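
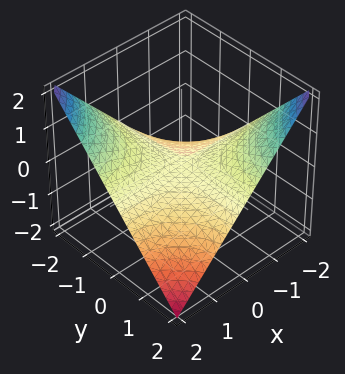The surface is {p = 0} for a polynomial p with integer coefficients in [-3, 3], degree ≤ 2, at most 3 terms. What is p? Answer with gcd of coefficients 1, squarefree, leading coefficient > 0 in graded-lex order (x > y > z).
x*y + 2*z

1. The degree is 2 — a hyperbolic paraboloid; a quadric.
2. Checking where it meets the axes: it crosses the z-axis at the gridline z = 0; the visible x-axis segment lies entirely on the surface.
3. Solving for integer coefficients yields p as stated. Check: (0, -1, 0) on the y-axis lies on the surface, and p(0, -1, 0) = 0. ✓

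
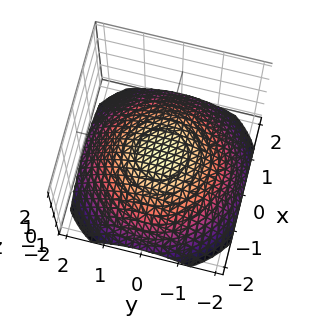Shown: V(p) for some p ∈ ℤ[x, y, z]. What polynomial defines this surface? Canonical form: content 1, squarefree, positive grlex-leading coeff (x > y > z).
x^2 + y^2 + 3*z

(a) The degree is 2 — a single bowl opening along one axis; a quadric.
(b) Symmetries: rotational symmetry about the z-axis ⇒ p depends on x, y only through x² + y².
(c) Reading off the gridlines: it crosses the y-axis at the gridline y = 0; one x-axis crossing is at x = 0.
(d) These observations pin down the coefficients.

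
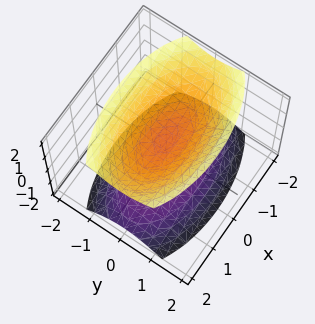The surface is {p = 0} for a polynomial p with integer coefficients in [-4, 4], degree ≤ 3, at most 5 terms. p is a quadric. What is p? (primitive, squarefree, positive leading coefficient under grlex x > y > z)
(a) The picture has 2 separate pieces.
(b) deg p = 2.
(c) Symmetries: the z ↦ −z reflection is a symmetry, so z appears only in even powers; mirror symmetry y ↦ −y ⇒ only even powers of y; it's symmetric under x → −x, forcing even powers of x.
(d) From the axis intercepts and sections: no x-intercept at any integer in the box; the surface avoids every integer y-axis point in the box.
(e) Together with the visible shape, these determine p as stated.

x^2 + 3*y^2 - 2*z^2 + 1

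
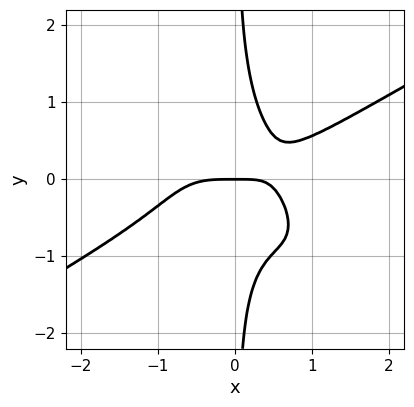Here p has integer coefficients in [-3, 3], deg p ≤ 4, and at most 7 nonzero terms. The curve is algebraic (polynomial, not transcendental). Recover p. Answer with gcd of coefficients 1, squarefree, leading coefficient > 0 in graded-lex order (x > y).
x^4 - 2*x^2*y^2 - 2*x*y^3 - x*y + y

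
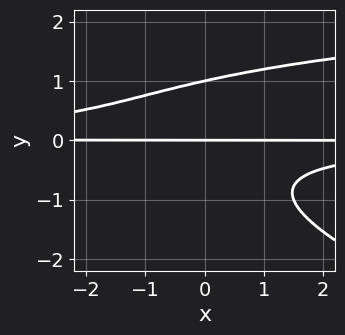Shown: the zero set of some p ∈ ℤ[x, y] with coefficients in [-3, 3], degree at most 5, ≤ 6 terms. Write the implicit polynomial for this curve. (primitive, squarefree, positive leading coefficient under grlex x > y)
x*y^3 + 3*y^4 - 3*x*y^2 - 3*y

(a) The degree is 4 — the shape is more complex than any degree-3 curve.
(b) Reading off the gridlines: the y-axis gridline crossings are at y ∈ {0, 1}; every point of the x-axis in the box is on the curve.
(c) Together with the visible shape, these determine p as stated.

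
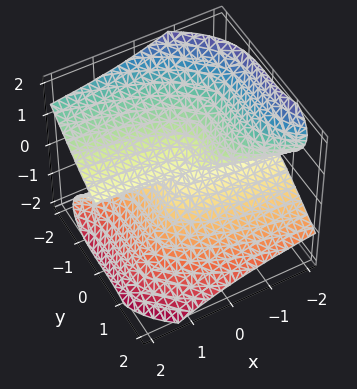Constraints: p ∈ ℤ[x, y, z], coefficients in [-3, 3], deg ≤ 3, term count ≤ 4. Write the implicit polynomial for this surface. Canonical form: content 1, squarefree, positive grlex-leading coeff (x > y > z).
First, deg p = 3. The shape is more complex than any degree-2 surface.
Next, against the integer gridlines: it crosses the z-axis at the gridline z = 0; the visible x-axis segment lies entirely on the surface; it meets the y-axis at y = 0 (among the integer gridlines).
Finally, matching integer coefficients to the picture gives p.

2*x*z^2 + y^3 + 2*z^3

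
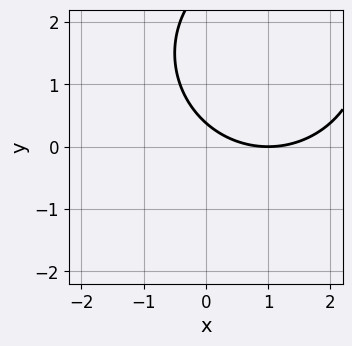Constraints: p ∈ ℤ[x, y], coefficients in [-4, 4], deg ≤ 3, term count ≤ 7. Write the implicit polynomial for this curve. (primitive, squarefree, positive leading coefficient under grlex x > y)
x^2 + y^2 - 2*x - 3*y + 1

1. Degree: the shape is more complex than any degree-1 curve, so deg p = 2.
2. Observable constraints: one x-axis crossing is at x = 1.
3. Fitting integer coefficients to these (and the overall shape) gives p.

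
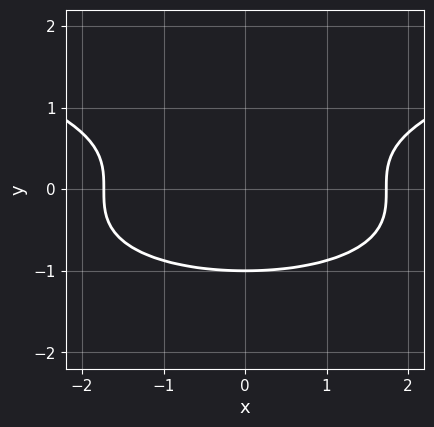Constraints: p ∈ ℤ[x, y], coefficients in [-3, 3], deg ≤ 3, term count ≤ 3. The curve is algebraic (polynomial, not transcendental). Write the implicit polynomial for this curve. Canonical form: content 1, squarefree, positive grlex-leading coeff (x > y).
3*y^3 - x^2 + 3

1. Degree: the shape is more complex than any degree-2 curve, so deg p = 3.
2. Symmetries: it's symmetric under x → −x, forcing even powers of x.
3. From the axis intercepts and sections: it crosses the y-axis at the gridline y = -1.
4. Putting this together gives p.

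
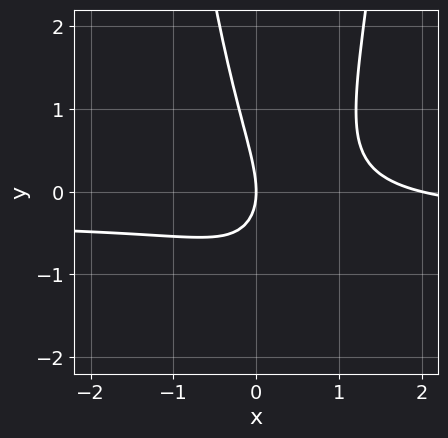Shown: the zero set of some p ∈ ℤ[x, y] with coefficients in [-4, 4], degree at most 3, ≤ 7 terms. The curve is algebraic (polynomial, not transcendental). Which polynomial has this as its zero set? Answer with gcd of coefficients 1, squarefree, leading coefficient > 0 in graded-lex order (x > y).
First, the degree is 3 — a generic line meets the curve in up to 3 points.
Then, checking where it meets the axes: it meets the y-axis at y = 0 (among the integer gridlines); the x-axis gridline crossings are at x ∈ {0, 2}.
Finally, matching integer coefficients to the picture gives p.

3*x^2*y + x^2 - 2*x*y - y^2 - 2*x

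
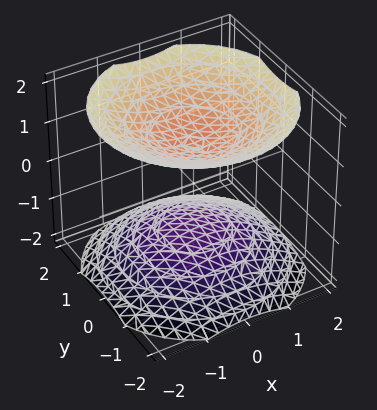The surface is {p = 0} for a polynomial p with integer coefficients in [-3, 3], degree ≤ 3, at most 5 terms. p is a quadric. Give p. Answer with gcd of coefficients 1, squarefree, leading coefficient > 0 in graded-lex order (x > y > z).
1. I count 2 distinct pieces. They look like related sheets of one shape, so recover p as a whole.
2. The degree is 2 — two sheets facing apart; a quadric.
3. By symmetry, the surface is invariant under rotation about z: p = q(x² + y², z); the z ↦ −z reflection is a symmetry, so z appears only in even powers.
4. From the axis intercepts and sections: the z-axis gridline crossings are at z ∈ {-1, 1}; the surface avoids every integer y-axis point in the box.
5. These observations pin down the coefficients.

2*x^2 + 2*y^2 - 3*z^2 + 3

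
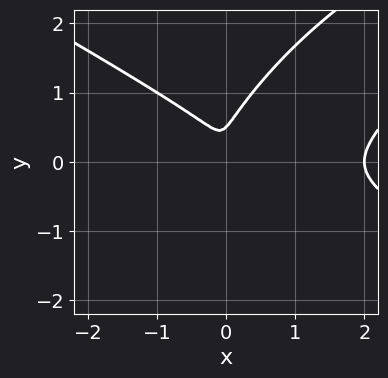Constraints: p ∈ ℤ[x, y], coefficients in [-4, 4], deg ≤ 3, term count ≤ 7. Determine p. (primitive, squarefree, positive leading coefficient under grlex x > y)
x^3 - 2*x*y^2 + 2*y^3 - 2*x^2 - y^2

1. deg p = 3. The shape is more complex than any degree-2 curve.
2. From the visible intercepts: it meets the x-axis at x = 2 (among the integer gridlines).
3. The integer polynomial consistent with all of this is the stated p.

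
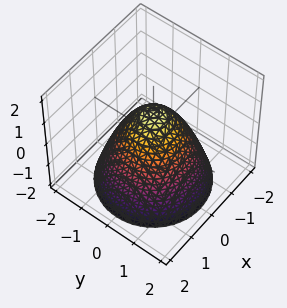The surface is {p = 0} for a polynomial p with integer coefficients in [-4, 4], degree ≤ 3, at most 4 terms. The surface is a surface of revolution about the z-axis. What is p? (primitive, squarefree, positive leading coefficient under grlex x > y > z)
x^2 + y^2 + z - 1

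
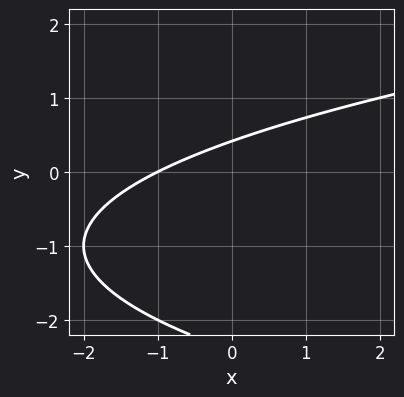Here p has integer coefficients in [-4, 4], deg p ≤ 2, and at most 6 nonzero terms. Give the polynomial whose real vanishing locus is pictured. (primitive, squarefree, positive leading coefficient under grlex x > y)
y^2 - x + 2*y - 1

First, the degree is 2 — a generic line meets the curve in up to 2 points.
Next, against the integer gridlines: one x-axis crossing is at x = -1.
Finally, fitting integer coefficients to these (and the overall shape) gives p.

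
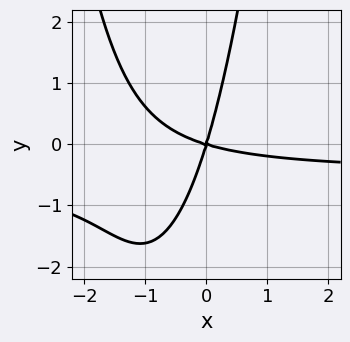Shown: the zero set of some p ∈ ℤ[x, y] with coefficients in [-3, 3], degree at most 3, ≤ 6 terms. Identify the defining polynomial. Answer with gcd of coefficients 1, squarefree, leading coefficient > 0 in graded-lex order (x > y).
2*x^2*y + x^2 + 3*x*y - y^2

1. deg p = 3. No degree-2 curve has this shape.
2. Against the integer gridlines: it crosses the x-axis at the gridline x = 0; one y-axis crossing is at y = 0.
3. Matching integer coefficients to the picture gives p.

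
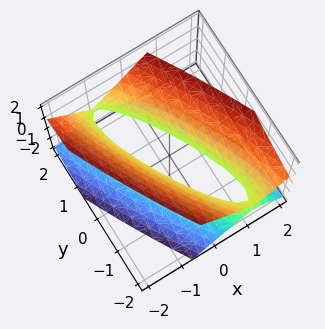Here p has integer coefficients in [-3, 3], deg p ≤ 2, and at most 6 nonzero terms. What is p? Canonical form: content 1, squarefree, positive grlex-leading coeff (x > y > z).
3*x^2 + 3*x*y + y^2 - 2*z^2 - 1

First, deg p = 2. No degree-1 surface has this shape.
Then, from the axis intercepts and sections: among the integer gridlines, it crosses the y-axis at y ∈ {-1, 1}; it misses every integer gridline on the z-axis.
Finally, the integer polynomial consistent with all of this is the stated p.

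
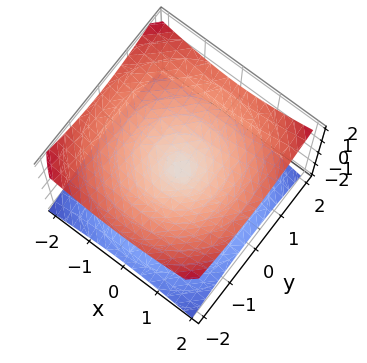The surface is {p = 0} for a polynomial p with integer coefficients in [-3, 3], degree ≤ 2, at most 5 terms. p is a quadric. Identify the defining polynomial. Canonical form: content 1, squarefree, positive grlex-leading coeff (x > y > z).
First, the degree is 2 — a double cone through the origin; a quadric.
Then, symmetries: rotational symmetry about the z-axis ⇒ p depends on x, y only through x² + y²; it's symmetric under z → −z, forcing even powers of z.
Then, reading off the gridlines: it crosses the y-axis at the gridline y = 0; one z-axis crossing is at z = 0.
Finally, solving for integer coefficients yields p as stated.

x^2 + y^2 - 2*z^2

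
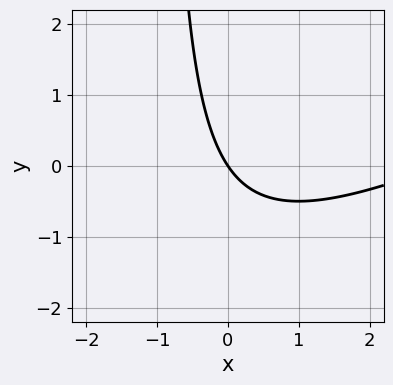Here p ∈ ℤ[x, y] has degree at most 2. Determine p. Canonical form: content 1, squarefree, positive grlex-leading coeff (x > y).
(a) The degree is 2 — the shape is more complex than any degree-1 curve.
(b) Observable constraints: it crosses the y-axis at the gridline y = 0; it crosses the x-axis at the gridline x = 0.
(c) Matching integer coefficients to the picture gives p.

x^2 - 2*x*y - 3*x - 2*y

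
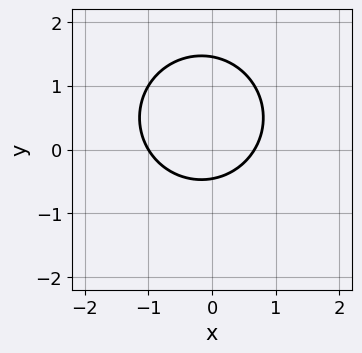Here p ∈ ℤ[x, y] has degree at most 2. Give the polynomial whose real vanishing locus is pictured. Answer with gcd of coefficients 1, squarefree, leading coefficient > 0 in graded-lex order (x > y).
(a) deg p = 2. A generic line meets the curve in up to 2 points.
(b) Checking where it meets the axes: one x-axis crossing is at x = -1.
(c) Assembling these constraints gives the stated polynomial.

3*x^2 + 3*y^2 + x - 3*y - 2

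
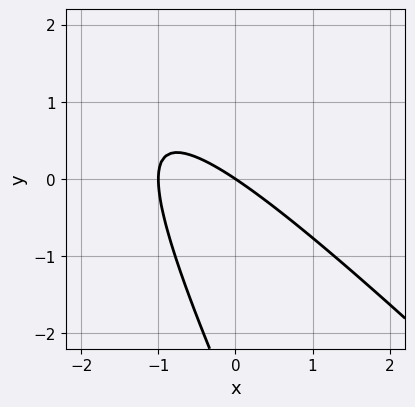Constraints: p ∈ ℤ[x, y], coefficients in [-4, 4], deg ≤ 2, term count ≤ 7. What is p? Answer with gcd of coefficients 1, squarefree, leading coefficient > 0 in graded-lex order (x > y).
2*x^2 + 3*x*y + y^2 + 2*x + 3*y

(a) deg p = 2.
(b) Reading off the gridlines: one y-axis crossing is at y = 0; the x-axis gridline crossings are at x ∈ {-1, 0}.
(c) Together with the visible shape, these determine p as stated.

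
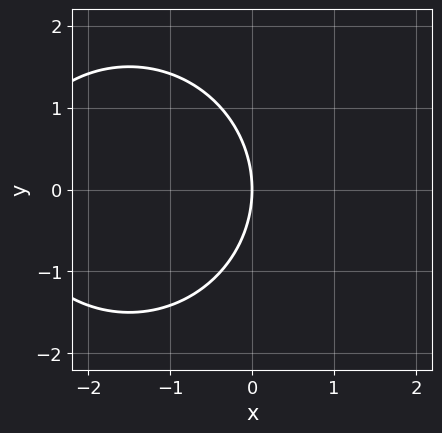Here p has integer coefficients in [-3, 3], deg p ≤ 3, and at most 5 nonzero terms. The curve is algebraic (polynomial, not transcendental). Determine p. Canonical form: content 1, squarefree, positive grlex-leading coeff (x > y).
x^2 + y^2 + 3*x

1. Degree: a generic line meets the curve in up to 2 points, so deg p = 2.
2. Symmetries: mirror symmetry y ↦ −y ⇒ only even powers of y.
3. From the axis intercepts and sections: it meets the x-axis at x = 0 (among the integer gridlines); it crosses the y-axis at the gridline y = 0.
4. Fitting integer coefficients to these (and the overall shape) gives p.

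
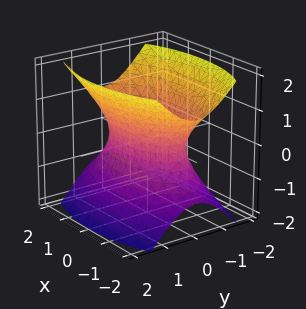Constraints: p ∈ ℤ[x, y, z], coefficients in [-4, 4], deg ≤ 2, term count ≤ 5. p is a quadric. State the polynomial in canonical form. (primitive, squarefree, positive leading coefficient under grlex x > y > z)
x^2 + 3*y^2 - 2*z^2 - 2

deg p = 2. An hourglass — one-sheet hyperboloid; a quadric.
Symmetries: it's symmetric under z → −z, forcing even powers of z; the x ↦ −x reflection is a symmetry, so x appears only in even powers; mirror symmetry y ↦ −y ⇒ only even powers of y.
From the visible intercepts: no z-intercept at any integer in the box.
Putting this together gives p.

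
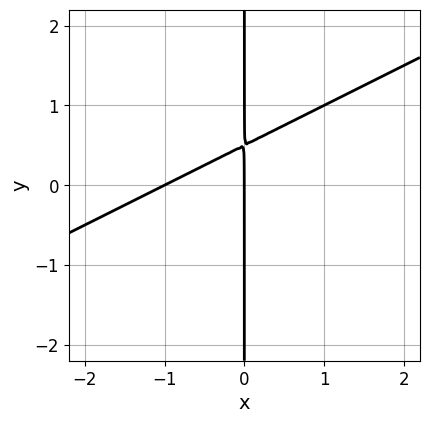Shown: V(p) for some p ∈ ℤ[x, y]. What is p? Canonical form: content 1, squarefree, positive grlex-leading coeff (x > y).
x^2 - 2*x*y + x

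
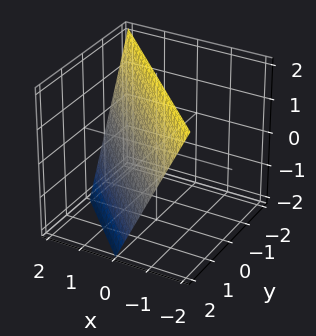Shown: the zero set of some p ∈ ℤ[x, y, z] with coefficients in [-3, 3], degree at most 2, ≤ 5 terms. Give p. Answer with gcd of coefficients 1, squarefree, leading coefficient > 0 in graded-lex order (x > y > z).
2*x + 2*y + z - 2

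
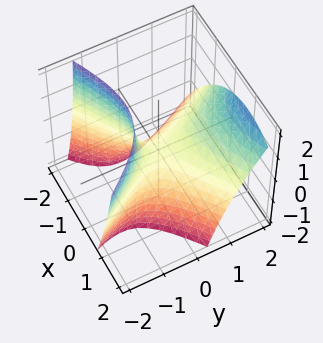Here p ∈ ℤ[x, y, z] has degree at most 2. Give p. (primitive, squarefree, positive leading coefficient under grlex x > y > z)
x^2 - x*y - y^2 + y*z + z

1. deg p = 2. The shape is more complex than any degree-1 surface.
2. Against the integer gridlines: it meets the y-axis at y = 0 (among the integer gridlines); one z-axis crossing is at z = 0; it crosses the x-axis at the gridline x = 0.
3. Matching integer coefficients to the picture gives p.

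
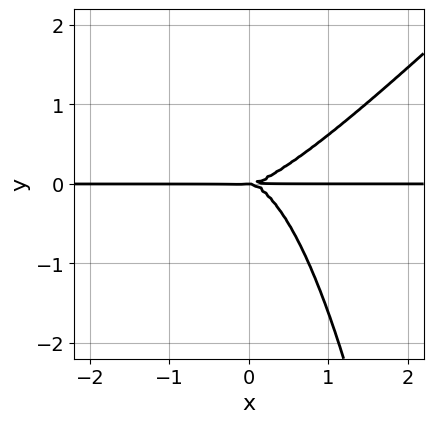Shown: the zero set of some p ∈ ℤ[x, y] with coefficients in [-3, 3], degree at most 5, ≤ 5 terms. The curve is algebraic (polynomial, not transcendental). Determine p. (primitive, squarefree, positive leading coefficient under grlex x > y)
x^3*y - x^2*y^2 - y^3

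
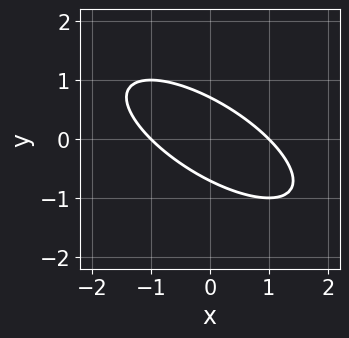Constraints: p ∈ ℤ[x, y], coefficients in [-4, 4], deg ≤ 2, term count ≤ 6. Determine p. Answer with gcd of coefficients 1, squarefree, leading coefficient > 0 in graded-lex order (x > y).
x^2 + 2*x*y + 2*y^2 - 1

(a) The degree is 2 — the shape is more complex than any degree-1 curve.
(b) Checking where it meets the axes: among the integer gridlines, it crosses the x-axis at x ∈ {-1, 1}.
(c) These observations pin down the coefficients.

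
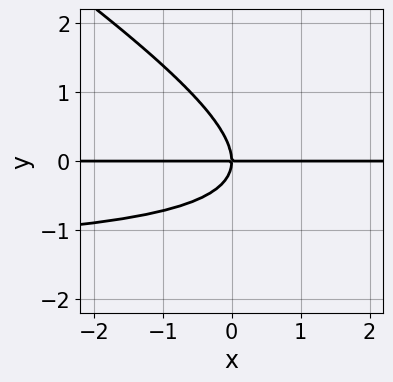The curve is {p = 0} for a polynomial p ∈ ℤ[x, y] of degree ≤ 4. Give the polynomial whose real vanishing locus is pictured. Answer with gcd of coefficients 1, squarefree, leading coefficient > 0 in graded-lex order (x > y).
1. The degree is 3 — no degree-2 curve has this shape.
2. From the axis intercepts and sections: every point of the x-axis in the box is on the curve; one y-axis crossing is at y = 0.
3. Together with the visible shape, these determine p as stated.

2*x*y^2 + 3*y^3 + 3*x*y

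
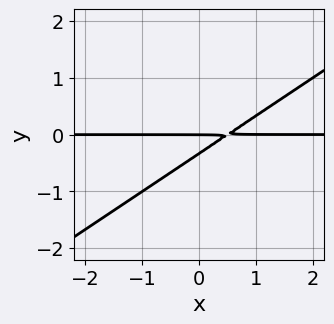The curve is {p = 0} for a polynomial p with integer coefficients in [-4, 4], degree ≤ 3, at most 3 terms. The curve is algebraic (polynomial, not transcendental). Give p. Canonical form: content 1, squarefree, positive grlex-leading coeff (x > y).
First, degree: a generic line meets the curve in up to 2 points, so deg p = 2.
Then, from the axis intercepts and sections: the visible x-axis segment lies entirely on the curve; one y-axis crossing is at y = 0.
Finally, fitting integer coefficients to these (and the overall shape) gives p.

2*x*y - 3*y^2 - y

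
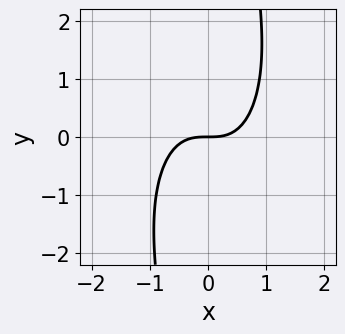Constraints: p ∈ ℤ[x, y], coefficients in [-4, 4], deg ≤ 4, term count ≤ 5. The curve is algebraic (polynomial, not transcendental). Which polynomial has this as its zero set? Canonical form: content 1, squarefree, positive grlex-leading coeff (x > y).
1. deg p = 3. A generic line meets the curve in up to 3 points.
2. From the axis intercepts and sections: one y-axis crossing is at y = 0; one x-axis crossing is at x = 0.
3. Matching integer coefficients to the picture gives p.

3*x^3 + x*y^2 - 3*y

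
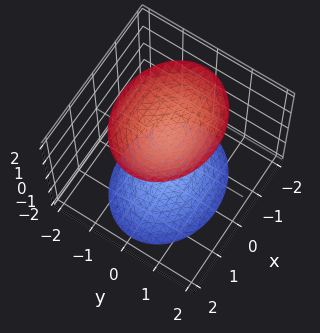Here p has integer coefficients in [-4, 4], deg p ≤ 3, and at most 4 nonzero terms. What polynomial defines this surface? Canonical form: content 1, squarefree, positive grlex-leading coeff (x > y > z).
First, there are 2 components. They look like related sheets of one shape, so recover p as a whole.
Then, the degree is 2 — two sheets facing apart; a quadric.
Next, symmetries: it's symmetric under z → −z, forcing even powers of z; it's symmetric under y → −y, forcing even powers of y; the x ↦ −x reflection is a symmetry, so x appears only in even powers.
Next, against the integer gridlines: no x-intercept at any integer in the box; the surface avoids every integer y-axis point in the box.
Finally, matching integer coefficients to the picture gives p.

2*x^2 + 3*y^2 - 2*z^2 + 3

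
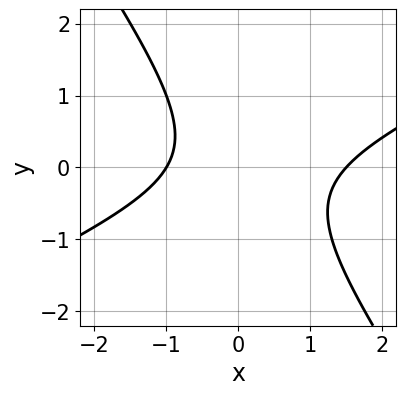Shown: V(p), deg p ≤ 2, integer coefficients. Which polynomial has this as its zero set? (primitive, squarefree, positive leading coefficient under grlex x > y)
1. The degree is 2 — no degree-1 curve has this shape.
2. Checking where it meets the axes: no y-intercept at any integer in the box; one x-axis crossing is at x = -1.
3. Fitting integer coefficients to these (and the overall shape) gives p.

2*x^2 - 3*x*y - 3*y^2 - x - 3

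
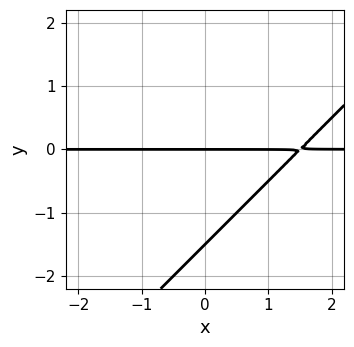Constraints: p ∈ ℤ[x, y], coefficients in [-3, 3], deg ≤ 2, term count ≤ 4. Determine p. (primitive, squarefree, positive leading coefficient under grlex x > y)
2*x*y - 2*y^2 - 3*y

First, the degree is 2 — the shape is more complex than any degree-1 curve.
Then, observable constraints: it meets the y-axis at y = 0 (among the integer gridlines); the visible x-axis segment lies entirely on the curve.
Finally, assembling these constraints gives the stated polynomial.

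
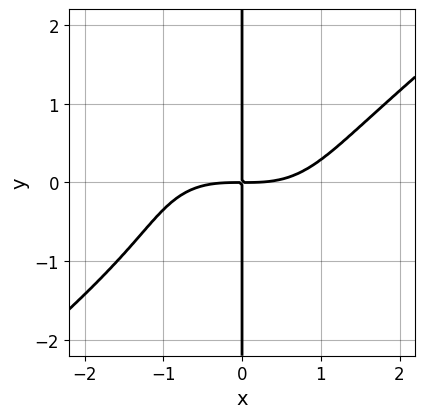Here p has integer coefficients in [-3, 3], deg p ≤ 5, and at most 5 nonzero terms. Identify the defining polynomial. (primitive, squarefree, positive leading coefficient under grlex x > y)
First, the degree is 4 — no degree-3 curve has this shape.
Then, from the visible intercepts: the visible y-axis segment lies entirely on the curve.
Finally, together with the visible shape, these determine p as stated.

x^4 - 2*x*y^3 - x*y^2 - 3*x*y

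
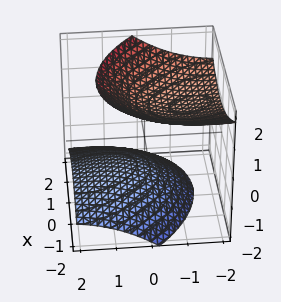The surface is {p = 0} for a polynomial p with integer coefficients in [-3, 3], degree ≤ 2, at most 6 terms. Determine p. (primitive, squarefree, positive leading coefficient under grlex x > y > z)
First, I count 2 distinct pieces.
Next, degree: the shape is more complex than any degree-1 surface, so deg p = 2.
Next, observable constraints: it misses every integer gridline on the x-axis; the z-axis gridline crossings are at z ∈ {-1, 1}; it misses every integer gridline on the y-axis.
Finally, fitting integer coefficients to these (and the overall shape) gives p.

2*x^2 + x*y + y^2 + 3*y*z - 3*z^2 + 3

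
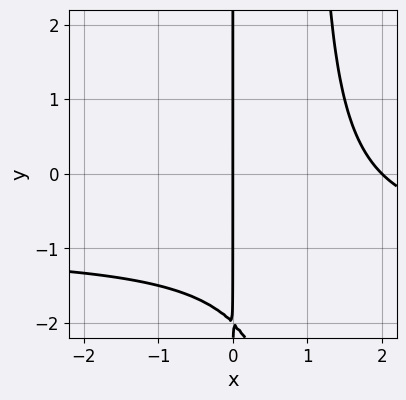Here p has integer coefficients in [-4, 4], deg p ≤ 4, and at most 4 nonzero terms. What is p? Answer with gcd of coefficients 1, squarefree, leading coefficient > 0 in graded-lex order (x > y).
x^2*y + x^2 - x*y - 2*x

The degree is 3 — no degree-2 curve has this shape.
Against the integer gridlines: the visible y-axis segment lies entirely on the curve; among the integer gridlines, it crosses the x-axis at x ∈ {0, 2}.
Assembling these constraints gives the stated polynomial.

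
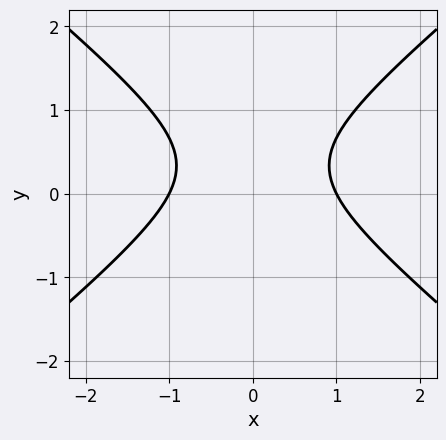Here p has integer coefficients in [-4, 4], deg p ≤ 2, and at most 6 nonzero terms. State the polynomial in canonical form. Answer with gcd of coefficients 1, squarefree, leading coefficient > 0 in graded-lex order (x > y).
The degree is 2 — the shape is more complex than any degree-1 curve.
Symmetries: it's symmetric under x → −x, forcing even powers of x.
Reading off the gridlines: among the integer gridlines, it crosses the x-axis at x ∈ {-1, 1}; the curve avoids every integer y-axis point in the box.
The integer polynomial consistent with all of this is the stated p.

2*x^2 - 3*y^2 + 2*y - 2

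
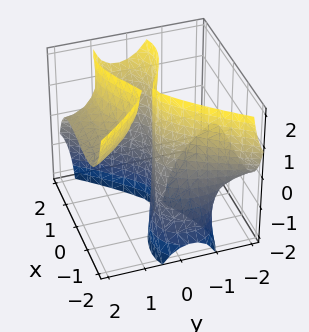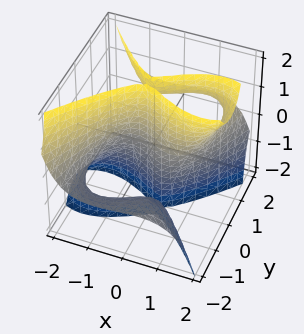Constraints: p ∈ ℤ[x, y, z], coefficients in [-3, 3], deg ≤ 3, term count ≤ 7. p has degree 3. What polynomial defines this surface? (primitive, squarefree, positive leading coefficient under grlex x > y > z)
x^3 - x^2*z + 2*y^2*z - x - 2*y

Degree: a generic line meets the surface in up to 3 points, so deg p = 3.
Reading off the gridlines: it crosses the y-axis at the gridline y = 0; the x-axis gridline crossings are at x ∈ {-1, 0, 1}; every point of the z-axis in the box is on the surface.
Solving for integer coefficients yields p as stated.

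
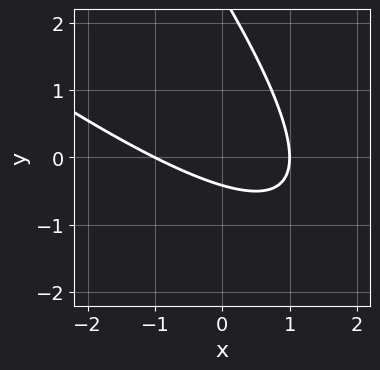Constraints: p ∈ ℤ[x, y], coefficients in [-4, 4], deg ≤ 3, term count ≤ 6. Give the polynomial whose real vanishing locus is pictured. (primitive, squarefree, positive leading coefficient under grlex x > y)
(a) deg p = 2.
(b) Checking where it meets the axes: the x-axis gridline crossings are at x ∈ {-1, 1}.
(c) Fitting integer coefficients to these (and the overall shape) gives p.

x^2 + 2*x*y + y^2 - 2*y - 1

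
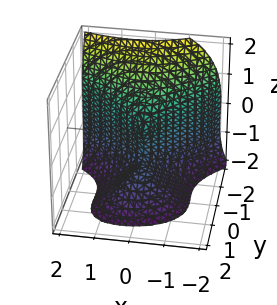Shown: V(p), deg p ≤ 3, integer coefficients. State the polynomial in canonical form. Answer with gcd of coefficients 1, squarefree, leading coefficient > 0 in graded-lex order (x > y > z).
(a) The degree is 3 — a generic line meets the surface in up to 3 points.
(b) From the axis intercepts and sections: one x-axis crossing is at x = 0; the z-axis gridline crossings are at z ∈ {-1, 0}; it meets the y-axis at y = 0 (among the integer gridlines).
(c) Fitting integer coefficients to these (and the overall shape) gives p.

x*y^2 - 2*y^3 - z^3 - 3*x^2 - z^2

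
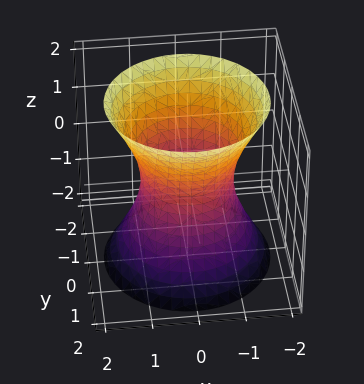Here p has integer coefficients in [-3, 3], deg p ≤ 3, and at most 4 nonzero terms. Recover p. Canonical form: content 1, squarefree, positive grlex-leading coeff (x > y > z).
2*x^2 + 2*y^2 - z^2 - 2

First, deg p = 2. A generic line meets the surface in up to 2 points.
Then, by symmetry, the z-axis is an axis of rotation, so x and y enter only as x² + y².
Next, from the axis intercepts and sections: it misses every integer gridline on the z-axis; the x-axis gridline crossings are at x ∈ {-1, 1}.
Finally, the integer polynomial consistent with all of this is the stated p. Check: (0, 1, 0) on the y-axis lies on the surface, and p(0, 1, 0) = 0. ✓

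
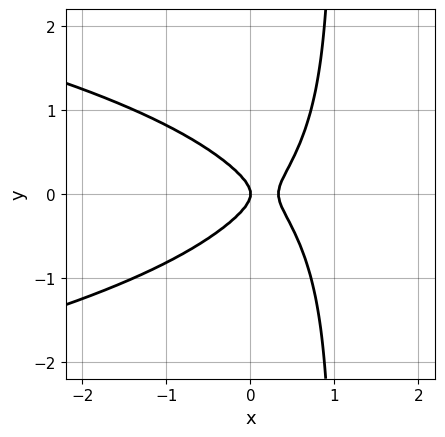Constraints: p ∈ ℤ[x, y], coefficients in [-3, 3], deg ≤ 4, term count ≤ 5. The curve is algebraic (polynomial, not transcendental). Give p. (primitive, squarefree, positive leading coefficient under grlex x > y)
3*x*y^2 + 3*x^2 - 3*y^2 - x

The degree is 3 — no degree-2 curve has this shape.
Symmetries: mirror symmetry y ↦ −y ⇒ only even powers of y.
Reading off the gridlines: one y-axis crossing is at y = 0; it crosses the x-axis at the gridline x = 0.
Solving for integer coefficients yields p as stated.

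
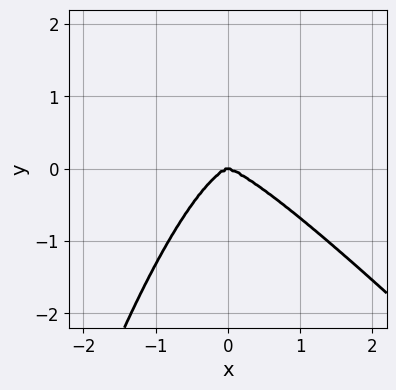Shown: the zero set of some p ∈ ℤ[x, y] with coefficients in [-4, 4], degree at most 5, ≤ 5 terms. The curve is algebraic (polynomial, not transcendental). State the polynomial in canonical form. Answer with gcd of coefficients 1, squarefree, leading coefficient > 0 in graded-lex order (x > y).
1. The degree is 4 — a generic line meets the curve in up to 4 points.
2. From the visible intercepts: one x-axis crossing is at x = 0; it meets the y-axis at y = 0 (among the integer gridlines).
3. Together with the visible shape, these determine p as stated.

x^4 + x^3*y + y^3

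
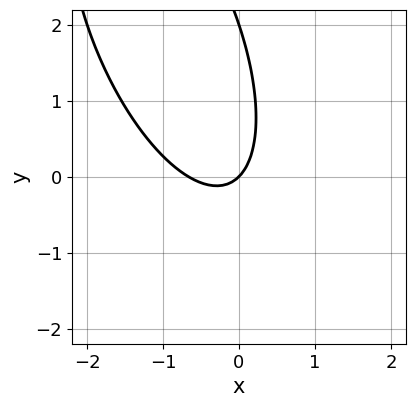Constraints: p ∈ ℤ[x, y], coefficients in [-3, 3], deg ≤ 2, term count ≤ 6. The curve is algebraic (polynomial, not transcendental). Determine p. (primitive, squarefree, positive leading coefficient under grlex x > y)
(a) The degree is 2 — a generic line meets the curve in up to 2 points.
(b) Checking where it meets the axes: among the integer gridlines, it crosses the y-axis at y ∈ {0, 2}; it crosses the x-axis at the gridline x = 0.
(c) Fitting integer coefficients to these (and the overall shape) gives p.

3*x^2 + 2*x*y + y^2 + 2*x - 2*y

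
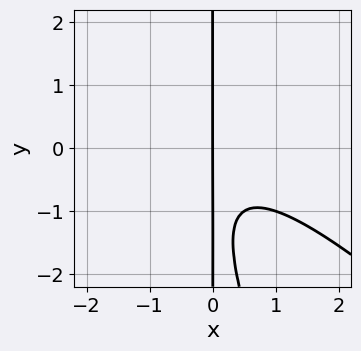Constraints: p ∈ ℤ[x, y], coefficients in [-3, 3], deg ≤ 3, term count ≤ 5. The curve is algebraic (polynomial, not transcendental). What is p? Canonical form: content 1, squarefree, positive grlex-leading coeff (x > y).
2*x^3 + 3*x^2*y + x*y^2 + 2*x*y + 2*x

(a) The degree is 3 — no degree-2 curve has this shape.
(b) Reading off the gridlines: every point of the y-axis in the box is on the curve; it meets the x-axis at x = 0 (among the integer gridlines).
(c) Solving for integer coefficients yields p as stated.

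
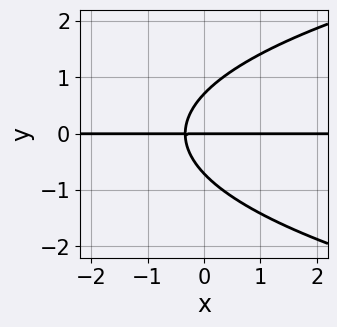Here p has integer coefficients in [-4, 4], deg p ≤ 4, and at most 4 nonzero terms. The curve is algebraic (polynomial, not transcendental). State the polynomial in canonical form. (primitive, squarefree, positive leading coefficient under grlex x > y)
2*y^3 - 3*x*y - y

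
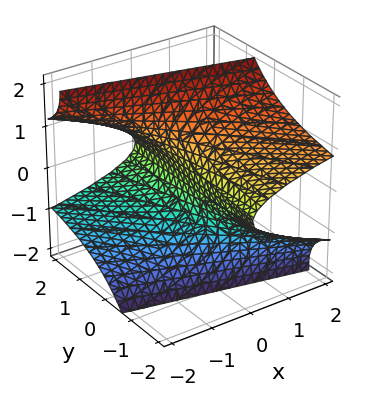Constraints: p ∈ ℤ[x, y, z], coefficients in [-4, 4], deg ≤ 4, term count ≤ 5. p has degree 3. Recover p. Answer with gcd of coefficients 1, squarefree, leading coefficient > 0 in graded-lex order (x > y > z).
2*y*z^2 - z^3 + 2*x

The degree is 3 — no degree-2 surface has this shape.
Checking where it meets the axes: one x-axis crossing is at x = 0; every point of the y-axis in the box is on the surface; one z-axis crossing is at z = 0.
Together with the visible shape, these determine p as stated.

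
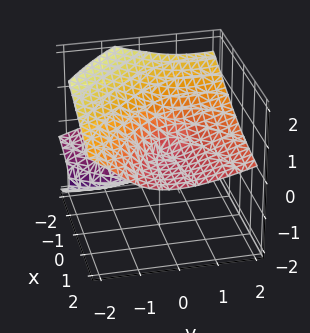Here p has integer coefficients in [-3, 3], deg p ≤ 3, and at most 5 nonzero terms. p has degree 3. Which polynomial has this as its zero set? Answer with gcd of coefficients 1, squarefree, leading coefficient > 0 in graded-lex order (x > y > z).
2*z^3 + 3*x*z - y^2 + 2*y*z

1. I count 2 distinct pieces. Treating them together as one polynomial.
2. Degree: no degree-2 surface has this shape, so deg p = 3.
3. Reading off the gridlines: one y-axis crossing is at y = 0; it crosses the z-axis at the gridline z = 0; the visible x-axis segment lies entirely on the surface.
4. Matching integer coefficients to the picture gives p.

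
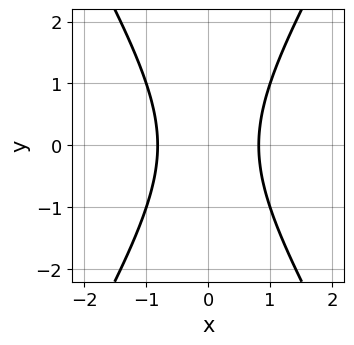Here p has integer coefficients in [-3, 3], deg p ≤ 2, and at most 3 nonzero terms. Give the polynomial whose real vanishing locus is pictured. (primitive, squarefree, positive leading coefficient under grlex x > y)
(a) The degree is 2 — no degree-1 curve has this shape.
(b) Symmetries: the y ↦ −y reflection is a symmetry, so y appears only in even powers; mirror symmetry x ↦ −x ⇒ only even powers of x.
(c) Against the integer gridlines: it misses every integer gridline on the y-axis.
(d) Fitting integer coefficients to these (and the overall shape) gives p.

3*x^2 - y^2 - 2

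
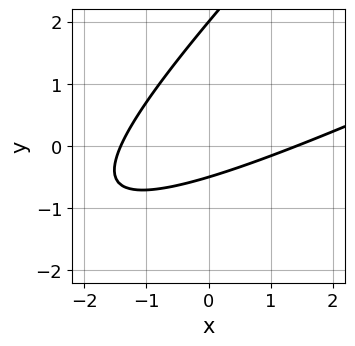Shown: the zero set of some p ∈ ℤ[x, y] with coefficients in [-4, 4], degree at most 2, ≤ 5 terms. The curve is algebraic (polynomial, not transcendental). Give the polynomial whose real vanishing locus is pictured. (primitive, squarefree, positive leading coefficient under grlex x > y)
x^2 - 3*x*y + 2*y^2 - 3*y - 2

First, the degree is 2 — the shape is more complex than any degree-1 curve.
Next, checking where it meets the axes: it meets the y-axis at y = 2 (among the integer gridlines).
Finally, fitting integer coefficients to these (and the overall shape) gives p.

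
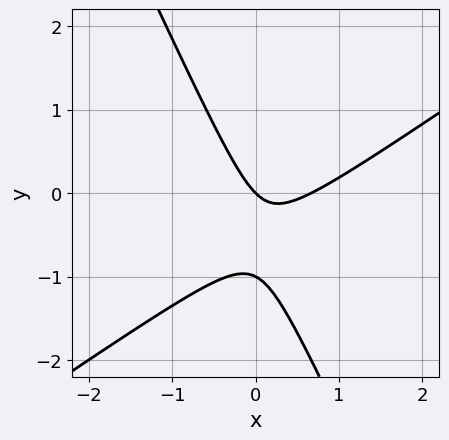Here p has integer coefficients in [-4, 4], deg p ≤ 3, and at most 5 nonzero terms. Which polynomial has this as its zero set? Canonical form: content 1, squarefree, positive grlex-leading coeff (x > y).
(a) Degree: no degree-1 curve has this shape, so deg p = 2.
(b) Reading off the gridlines: the y-axis gridline crossings are at y ∈ {-1, 0}; one x-axis crossing is at x = 0.
(c) Matching integer coefficients to the picture gives p.

3*x^2 - 3*x*y - 2*y^2 - 2*x - 2*y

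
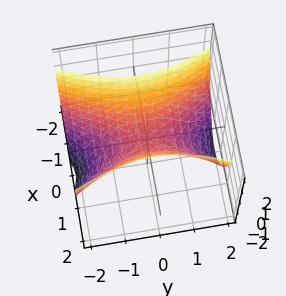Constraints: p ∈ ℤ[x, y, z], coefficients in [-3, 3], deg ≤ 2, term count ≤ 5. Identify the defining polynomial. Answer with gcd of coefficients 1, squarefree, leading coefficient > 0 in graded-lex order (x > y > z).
3*x^2 - y^2 - 2*z

deg p = 2.
Symmetries: it's symmetric under x → −x, forcing even powers of x; it's symmetric under y → −y, forcing even powers of y.
From the axis intercepts and sections: one y-axis crossing is at y = 0; it meets the x-axis at x = 0 (among the integer gridlines); it crosses the z-axis at the gridline z = 0.
Matching integer coefficients to the picture gives p.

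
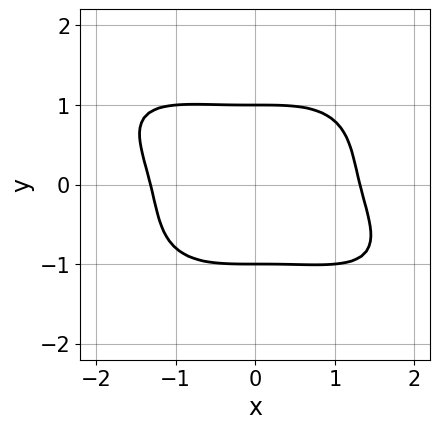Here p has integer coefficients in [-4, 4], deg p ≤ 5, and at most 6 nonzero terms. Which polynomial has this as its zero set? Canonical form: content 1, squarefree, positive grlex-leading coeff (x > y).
x^4 + x^3*y + 3*y^4 - 3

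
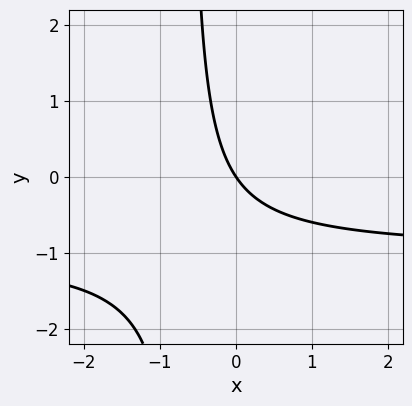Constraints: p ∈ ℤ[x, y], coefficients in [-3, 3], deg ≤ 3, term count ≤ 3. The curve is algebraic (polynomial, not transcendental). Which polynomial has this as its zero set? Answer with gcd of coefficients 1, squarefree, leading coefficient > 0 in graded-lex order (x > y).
First, the degree is 2 — a generic line meets the curve in up to 2 points.
Next, from the axis intercepts and sections: it crosses the y-axis at the gridline y = 0; one x-axis crossing is at x = 0.
Finally, together with the visible shape, these determine p as stated.

3*x*y + 3*x + 2*y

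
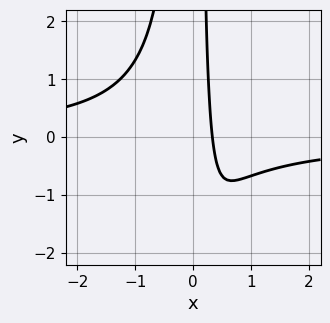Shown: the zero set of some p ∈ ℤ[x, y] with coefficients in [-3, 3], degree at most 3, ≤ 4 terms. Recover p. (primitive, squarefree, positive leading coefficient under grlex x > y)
(a) Degree: no degree-2 curve has this shape, so deg p = 3.
(b) From the visible intercepts: the curve avoids every integer y-axis point in the box.
(c) Fitting integer coefficients to these (and the overall shape) gives p.

3*x^2*y + 3*x - 1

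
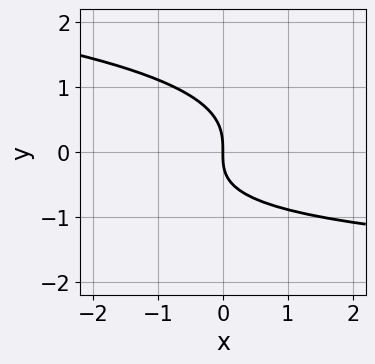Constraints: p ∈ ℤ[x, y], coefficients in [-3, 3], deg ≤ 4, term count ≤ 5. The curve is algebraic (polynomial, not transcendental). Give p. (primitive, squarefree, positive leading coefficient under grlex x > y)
First, degree: no degree-2 curve has this shape, so deg p = 3.
Next, reading off the gridlines: it meets the y-axis at y = 0 (among the integer gridlines); it crosses the x-axis at the gridline x = 0.
Finally, these observations pin down the coefficients.

3*y^3 + x*y + 3*x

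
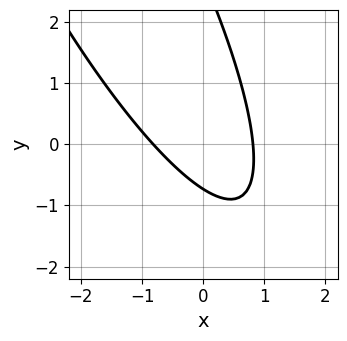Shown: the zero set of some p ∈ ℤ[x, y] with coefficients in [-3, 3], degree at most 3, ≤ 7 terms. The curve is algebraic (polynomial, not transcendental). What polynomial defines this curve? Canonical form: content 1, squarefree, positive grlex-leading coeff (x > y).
deg p = 2.
Matching integer coefficients to the picture gives p.

3*x^2 + 3*x*y + y^2 - 2*y - 2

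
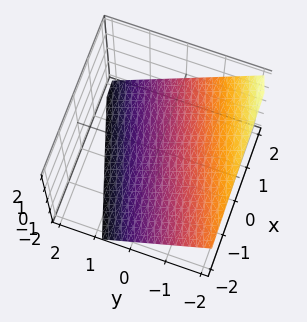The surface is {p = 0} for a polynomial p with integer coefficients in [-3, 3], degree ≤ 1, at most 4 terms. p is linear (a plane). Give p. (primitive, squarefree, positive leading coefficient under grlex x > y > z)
(a) The degree is 1 — the surface is flat (a plane).
(b) From the visible intercepts: one x-axis crossing is at x = 2.
(c) Together with the visible shape, these determine p as stated.

x - 3*y - 3*z - 2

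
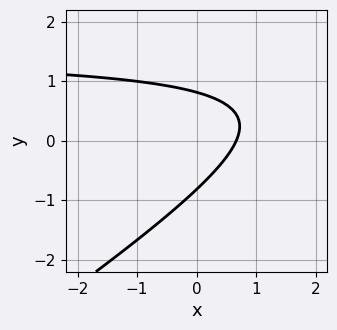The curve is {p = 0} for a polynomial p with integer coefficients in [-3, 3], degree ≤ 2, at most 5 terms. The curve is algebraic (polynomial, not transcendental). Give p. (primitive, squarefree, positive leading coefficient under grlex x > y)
2*x*y - 3*y^2 - 3*x + 2

1. The degree is 2 — no degree-1 curve has this shape.
2. Putting this together gives p.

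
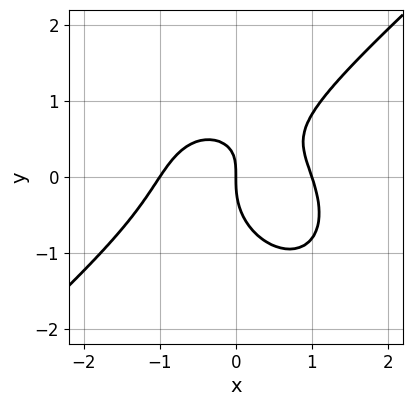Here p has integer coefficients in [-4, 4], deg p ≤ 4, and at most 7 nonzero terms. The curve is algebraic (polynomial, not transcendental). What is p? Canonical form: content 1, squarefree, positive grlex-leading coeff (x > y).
3*x^3 - x^2*y - 3*y^3 + 3*x*y - 3*x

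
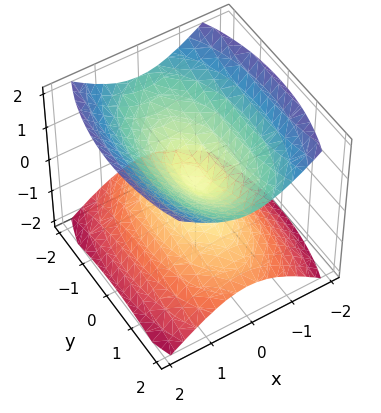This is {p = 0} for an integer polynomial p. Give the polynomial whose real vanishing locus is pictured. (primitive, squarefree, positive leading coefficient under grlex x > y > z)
3*x^2 + y^2 - 3*z^2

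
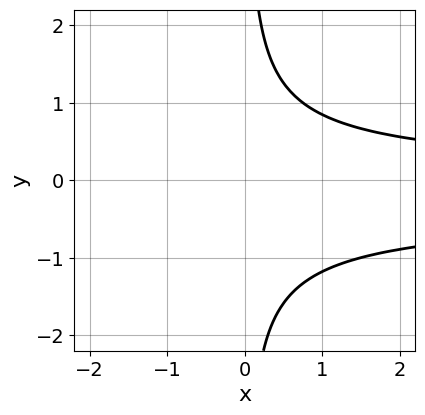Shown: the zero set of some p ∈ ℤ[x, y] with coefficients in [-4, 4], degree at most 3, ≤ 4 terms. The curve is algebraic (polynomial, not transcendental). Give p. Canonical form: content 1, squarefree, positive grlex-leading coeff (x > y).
3*x*y^2 + x*y - 3

1. Degree: no degree-2 curve has this shape, so deg p = 3.
2. Observable constraints: it misses every integer gridline on the y-axis; no x-intercept at any integer in the box.
3. Fitting integer coefficients to these (and the overall shape) gives p.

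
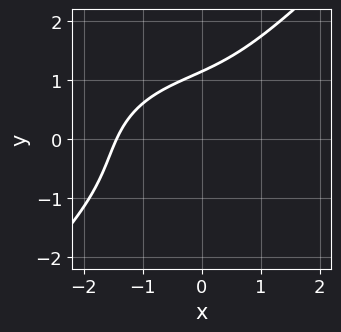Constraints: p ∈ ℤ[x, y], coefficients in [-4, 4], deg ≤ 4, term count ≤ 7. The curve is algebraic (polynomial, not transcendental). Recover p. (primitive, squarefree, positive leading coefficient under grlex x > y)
(a) deg p = 3.
(b) Putting this together gives p.

x^3 + x*y^2 - 2*y^3 + 2*x*y + 3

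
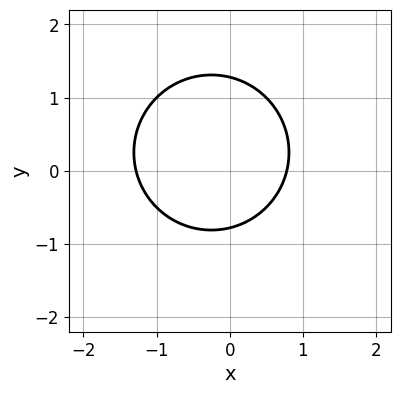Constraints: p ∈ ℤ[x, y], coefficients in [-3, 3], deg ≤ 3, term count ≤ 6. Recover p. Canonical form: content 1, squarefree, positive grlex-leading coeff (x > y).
2*x^2 + 2*y^2 + x - y - 2

The degree is 2 — no degree-1 curve has this shape.
Solving for integer coefficients yields p as stated.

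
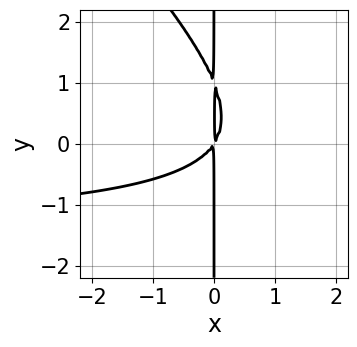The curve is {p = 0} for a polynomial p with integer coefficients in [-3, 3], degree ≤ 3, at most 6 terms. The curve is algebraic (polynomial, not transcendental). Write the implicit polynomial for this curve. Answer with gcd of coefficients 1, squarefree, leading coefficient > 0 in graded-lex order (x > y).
2*x^2*y + 2*x*y^2 + 3*x^2 - 2*x*y

1. deg p = 3.
2. From the axis intercepts and sections: every point of the y-axis in the box is on the curve.
3. The integer polynomial consistent with all of this is the stated p.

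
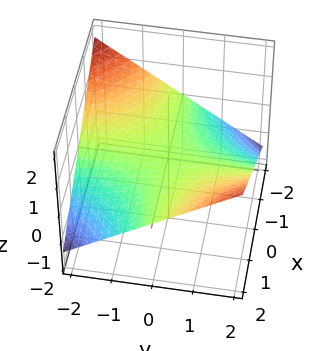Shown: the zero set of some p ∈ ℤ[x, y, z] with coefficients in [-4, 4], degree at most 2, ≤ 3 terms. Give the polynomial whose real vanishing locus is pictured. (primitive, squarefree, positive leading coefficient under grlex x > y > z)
(a) deg p = 2. A saddle surface; a quadric.
(b) Observable constraints: every point of the y-axis in the box is on the surface; it meets the z-axis at z = 0 (among the integer gridlines).
(c) Putting this together gives p. Check: (1, 0, 0) on the x-axis lies on the surface, and p(1, 0, 0) = 0. ✓

x*y - 3*z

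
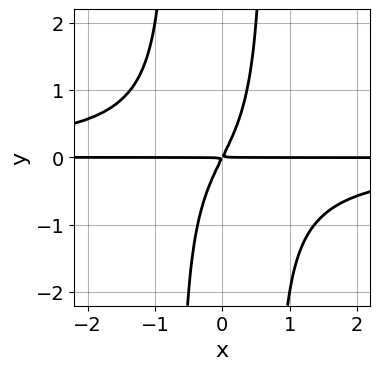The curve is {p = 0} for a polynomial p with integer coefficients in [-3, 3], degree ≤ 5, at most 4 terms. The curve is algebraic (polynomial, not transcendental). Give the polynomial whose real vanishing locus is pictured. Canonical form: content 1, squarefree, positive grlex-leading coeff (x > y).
(a) Degree: no degree-3 curve has this shape, so deg p = 4.
(b) Observable constraints: every point of the x-axis in the box is on the curve.
(c) Fitting integer coefficients to these (and the overall shape) gives p.

2*x^2*y^2 + 2*x*y - y^2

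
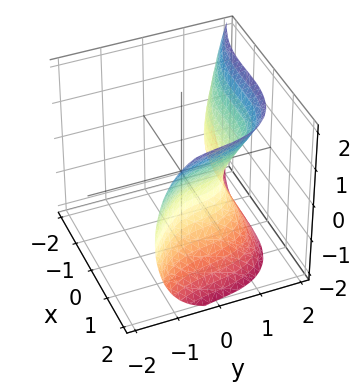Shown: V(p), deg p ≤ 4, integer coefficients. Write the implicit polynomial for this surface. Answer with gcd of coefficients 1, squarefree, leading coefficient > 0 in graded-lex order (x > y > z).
2*x^3 + x^2*y + 3*y^3 - 3*z^2 - 2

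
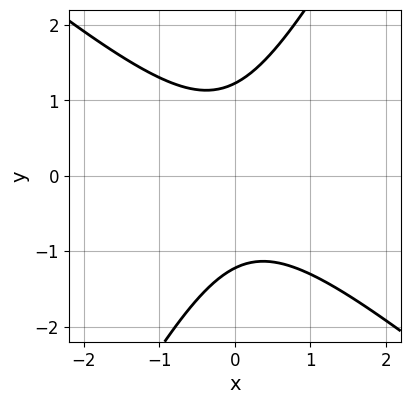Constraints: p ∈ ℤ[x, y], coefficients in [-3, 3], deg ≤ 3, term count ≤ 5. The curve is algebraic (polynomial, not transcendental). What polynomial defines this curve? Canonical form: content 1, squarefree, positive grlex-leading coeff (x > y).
3*x^2 + 2*x*y - 2*y^2 + 3

deg p = 2. No degree-1 curve has this shape.
Checking where it meets the axes: the curve avoids every integer x-axis point in the box.
The integer polynomial consistent with all of this is the stated p.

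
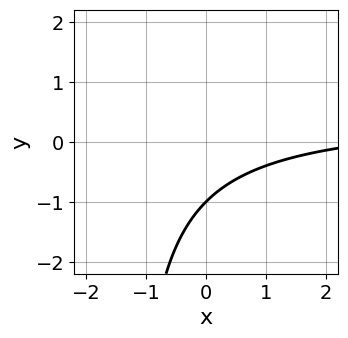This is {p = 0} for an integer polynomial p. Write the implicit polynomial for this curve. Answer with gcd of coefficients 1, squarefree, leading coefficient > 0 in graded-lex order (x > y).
2*x*y - x + 3*y + 3

1. deg p = 2.
2. Observable constraints: no x-intercept at any integer in the box; one y-axis crossing is at y = -1.
3. Assembling these constraints gives the stated polynomial.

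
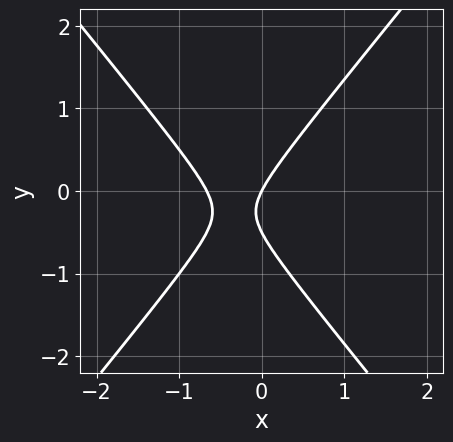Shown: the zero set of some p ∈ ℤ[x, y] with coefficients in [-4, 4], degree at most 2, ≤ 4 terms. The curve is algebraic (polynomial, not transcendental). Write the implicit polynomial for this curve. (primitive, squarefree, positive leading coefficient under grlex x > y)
1. Degree: the shape is more complex than any degree-1 curve, so deg p = 2.
2. Reading off the gridlines: one y-axis crossing is at y = 0; it meets the x-axis at x = 0 (among the integer gridlines).
3. Together with the visible shape, these determine p as stated.

3*x^2 - 2*y^2 + 2*x - y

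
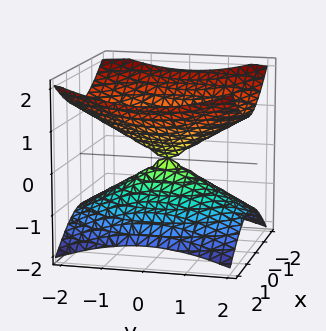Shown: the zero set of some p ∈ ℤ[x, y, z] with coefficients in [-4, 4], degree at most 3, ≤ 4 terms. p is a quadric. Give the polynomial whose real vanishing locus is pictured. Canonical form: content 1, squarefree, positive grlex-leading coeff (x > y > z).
2*x^2 + y^2 - 3*z^2

1. Degree: two nappes meeting at a single point; a quadric, so deg p = 2.
2. Symmetries: the y ↦ −y reflection is a symmetry, so y appears only in even powers; it's symmetric under z → −z, forcing even powers of z; mirror symmetry x ↦ −x ⇒ only even powers of x.
3. Reading off the gridlines: one y-axis crossing is at y = 0; it crosses the x-axis at the gridline x = 0; it meets the z-axis at z = 0 (among the integer gridlines).
4. The integer polynomial consistent with all of this is the stated p.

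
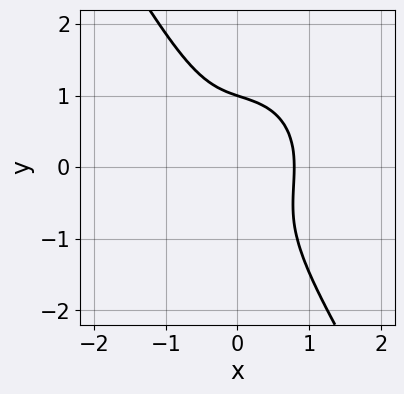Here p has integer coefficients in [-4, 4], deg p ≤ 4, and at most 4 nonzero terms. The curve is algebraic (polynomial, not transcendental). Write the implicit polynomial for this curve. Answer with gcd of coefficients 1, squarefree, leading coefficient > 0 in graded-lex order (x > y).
2*x^3 + x*y^2 + y^3 - 1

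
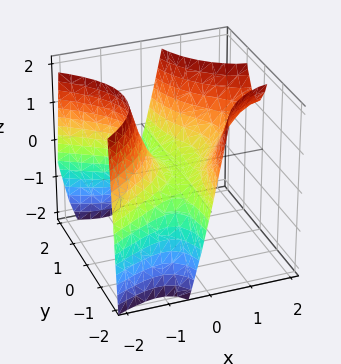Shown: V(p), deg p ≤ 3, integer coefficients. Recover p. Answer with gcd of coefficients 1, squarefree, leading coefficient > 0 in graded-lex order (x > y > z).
x^3 - 3*x*y^2 - 3*x^2 + 3*z

deg p = 3. The shape is more complex than any degree-2 surface.
Observable constraints: the visible y-axis segment lies entirely on the surface; it meets the z-axis at z = 0 (among the integer gridlines).
Assembling these constraints gives the stated polynomial.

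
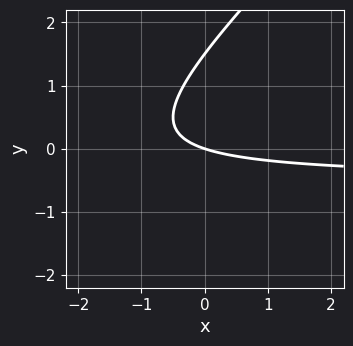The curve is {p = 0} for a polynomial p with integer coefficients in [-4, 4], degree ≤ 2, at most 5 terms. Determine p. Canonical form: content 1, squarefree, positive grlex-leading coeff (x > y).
2*x*y - 2*y^2 + x + 3*y

The degree is 2 — no degree-1 curve has this shape.
Checking where it meets the axes: it meets the x-axis at x = 0 (among the integer gridlines); one y-axis crossing is at y = 0.
Putting this together gives p.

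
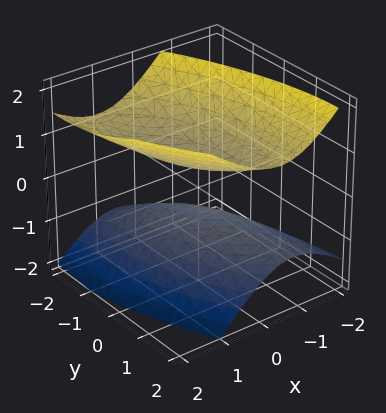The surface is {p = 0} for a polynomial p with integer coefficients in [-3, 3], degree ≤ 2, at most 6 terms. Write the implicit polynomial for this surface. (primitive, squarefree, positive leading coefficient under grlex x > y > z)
1. The picture has 2 separate pieces. Treating them together as one polynomial.
2. Degree: no degree-1 surface has this shape, so deg p = 2.
3. Against the integer gridlines: no y-intercept at any integer in the box; the surface avoids every integer x-axis point in the box.
4. Matching integer coefficients to the picture gives p.

3*x^2 + 2*x*y - x*z + y^2 - 3*z^2 + 1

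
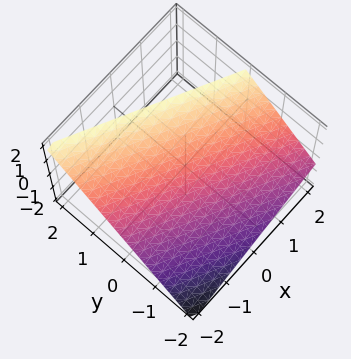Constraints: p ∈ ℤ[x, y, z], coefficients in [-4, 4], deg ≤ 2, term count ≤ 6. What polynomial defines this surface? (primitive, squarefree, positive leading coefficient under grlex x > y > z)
deg p = 1.
Checking where it meets the axes: it crosses the y-axis at the gridline y = -1; it meets the z-axis at z = 1 (among the integer gridlines); one x-axis crossing is at x = -2.
Assembling these constraints gives the stated polynomial.

x + 2*y - 2*z + 2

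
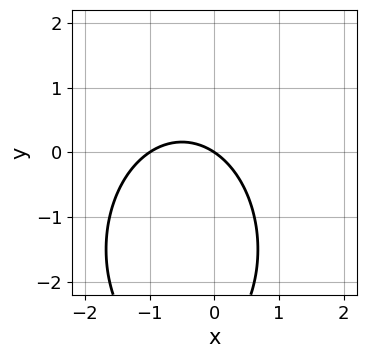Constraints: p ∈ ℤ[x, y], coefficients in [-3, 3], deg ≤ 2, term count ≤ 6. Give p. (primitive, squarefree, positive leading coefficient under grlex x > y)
The degree is 2 — a generic line meets the curve in up to 2 points.
From the visible intercepts: among the integer gridlines, it crosses the x-axis at x ∈ {-1, 0}; it crosses the y-axis at the gridline y = 0.
The integer polynomial consistent with all of this is the stated p.

2*x^2 + y^2 + 2*x + 3*y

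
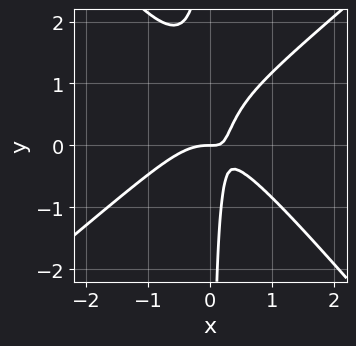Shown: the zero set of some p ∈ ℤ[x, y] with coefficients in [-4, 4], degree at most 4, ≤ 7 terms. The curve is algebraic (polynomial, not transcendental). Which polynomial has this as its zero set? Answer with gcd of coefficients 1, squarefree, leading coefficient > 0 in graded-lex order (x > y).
3*x^3 - x^2*y - 3*x*y^2 + 3*x*y - y

The degree is 3 — a generic line meets the curve in up to 3 points.
Against the integer gridlines: one y-axis crossing is at y = 0; it crosses the x-axis at the gridline x = 0.
Matching integer coefficients to the picture gives p.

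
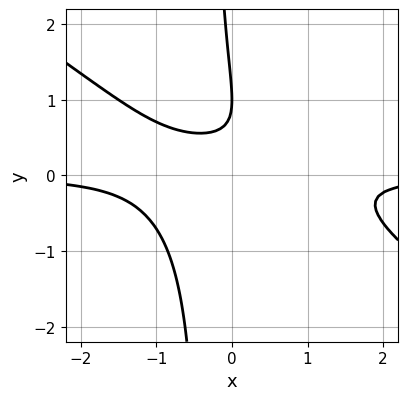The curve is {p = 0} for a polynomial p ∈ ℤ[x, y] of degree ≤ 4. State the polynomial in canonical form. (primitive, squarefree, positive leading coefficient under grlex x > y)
2*x^2*y + 3*x*y^2 + y^2 - 2*y + 1

First, degree: no degree-2 curve has this shape, so deg p = 3.
Then, checking where it meets the axes: the curve avoids every integer x-axis point in the box; it meets the y-axis at y = 1 (among the integer gridlines).
Finally, fitting integer coefficients to these (and the overall shape) gives p.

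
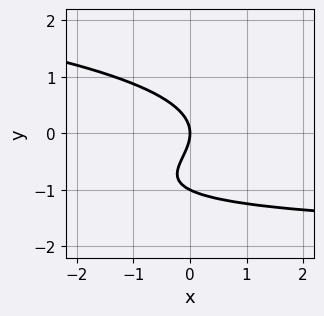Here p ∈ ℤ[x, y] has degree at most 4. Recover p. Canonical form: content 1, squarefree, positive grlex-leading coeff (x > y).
Degree: a generic line meets the curve in up to 3 points, so deg p = 3.
Against the integer gridlines: it meets the x-axis at x = 0 (among the integer gridlines); among the integer gridlines, it crosses the y-axis at y ∈ {-1, 0}.
The integer polynomial consistent with all of this is the stated p.

2*y^3 + x*y + 2*y^2 + 2*x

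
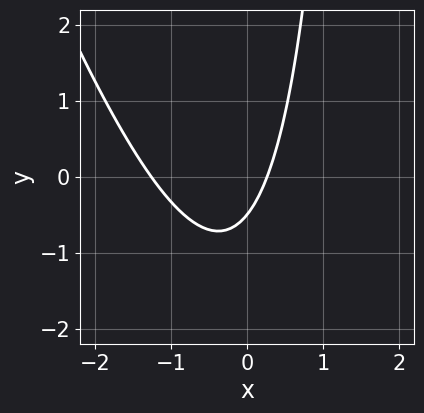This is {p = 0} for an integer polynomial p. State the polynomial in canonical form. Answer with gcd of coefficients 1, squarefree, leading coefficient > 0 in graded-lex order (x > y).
1. Degree: no degree-1 curve has this shape, so deg p = 2.
2. Putting this together gives p.

3*x^2 + x*y + 3*x - 2*y - 1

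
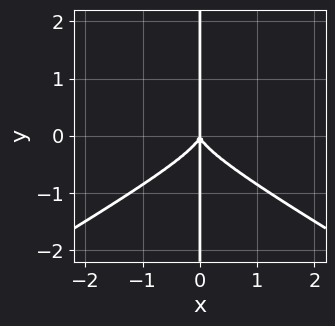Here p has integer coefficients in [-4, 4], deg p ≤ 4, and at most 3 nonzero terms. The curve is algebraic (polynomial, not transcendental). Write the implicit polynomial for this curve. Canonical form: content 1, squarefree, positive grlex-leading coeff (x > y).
(a) Degree: a generic line meets the curve in up to 4 points, so deg p = 4.
(b) Observable constraints: one x-axis crossing is at x = 0; the visible y-axis segment lies entirely on the curve.
(c) The integer polynomial consistent with all of this is the stated p.

x^3*y - 3*x*y^3 - x^3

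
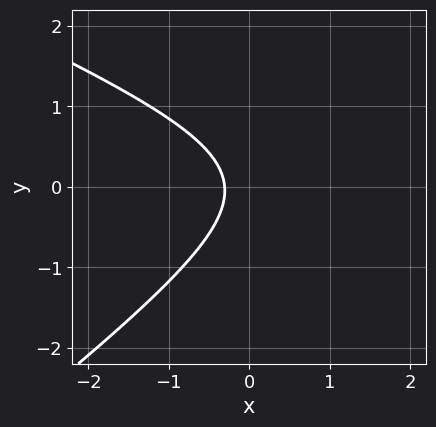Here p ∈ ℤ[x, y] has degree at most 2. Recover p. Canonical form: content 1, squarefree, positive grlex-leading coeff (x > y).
(a) deg p = 2.
(b) Against the integer gridlines: the curve avoids every integer y-axis point in the box.
(c) Matching integer coefficients to the picture gives p.

x^2 + x*y - 3*y^2 - 3*x - 1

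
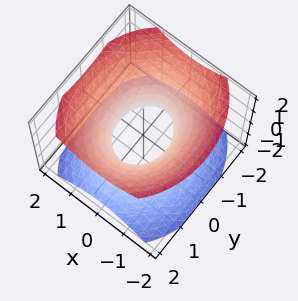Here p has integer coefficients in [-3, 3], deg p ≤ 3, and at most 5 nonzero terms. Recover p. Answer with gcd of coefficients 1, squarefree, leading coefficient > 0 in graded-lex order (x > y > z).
3*x^2 + 2*y^2 - 3*z^2 - 2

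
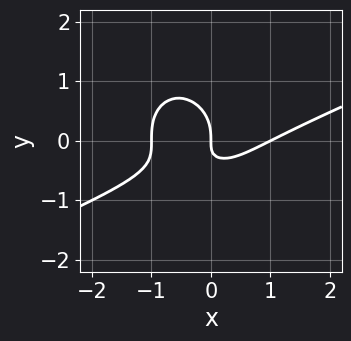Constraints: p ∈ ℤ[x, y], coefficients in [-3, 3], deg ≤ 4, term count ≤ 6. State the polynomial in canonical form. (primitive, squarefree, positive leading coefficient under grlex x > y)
x^3 - 2*x^2*y - 2*y^3 - 2*x*y - x

First, deg p = 3. A generic line meets the curve in up to 3 points.
Then, checking where it meets the axes: among the integer gridlines, it crosses the x-axis at x ∈ {-1, 0, 1}; it crosses the y-axis at the gridline y = 0.
Finally, fitting integer coefficients to these (and the overall shape) gives p.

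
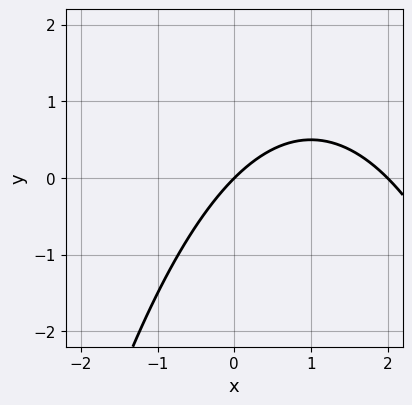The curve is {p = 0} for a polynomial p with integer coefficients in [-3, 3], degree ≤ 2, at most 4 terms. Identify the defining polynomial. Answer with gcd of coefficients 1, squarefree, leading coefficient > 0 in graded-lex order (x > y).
The degree is 2 — the shape is more complex than any degree-1 curve.
Observable constraints: one y-axis crossing is at y = 0; the x-axis gridline crossings are at x ∈ {0, 2}.
Together with the visible shape, these determine p as stated.

x^2 - 2*x + 2*y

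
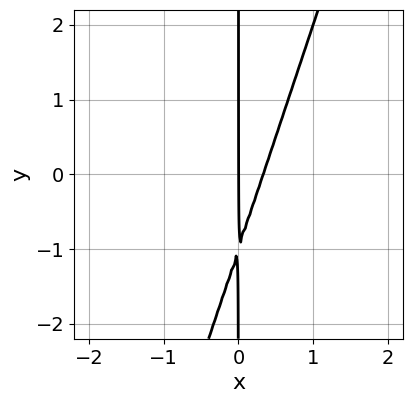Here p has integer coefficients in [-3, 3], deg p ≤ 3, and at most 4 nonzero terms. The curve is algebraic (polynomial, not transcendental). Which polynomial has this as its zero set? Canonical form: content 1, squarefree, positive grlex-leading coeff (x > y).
3*x^2 - x*y - x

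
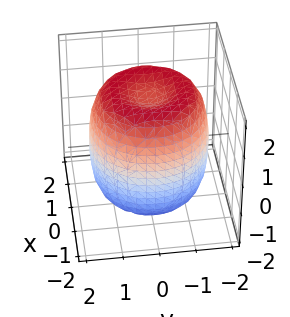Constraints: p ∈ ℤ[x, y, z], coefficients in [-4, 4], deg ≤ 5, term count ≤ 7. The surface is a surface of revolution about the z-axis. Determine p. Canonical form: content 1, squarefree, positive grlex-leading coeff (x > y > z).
x^4 + 2*x^2*y^2 + y^4 - 2*x^2 - 2*y^2 + z^2 - 2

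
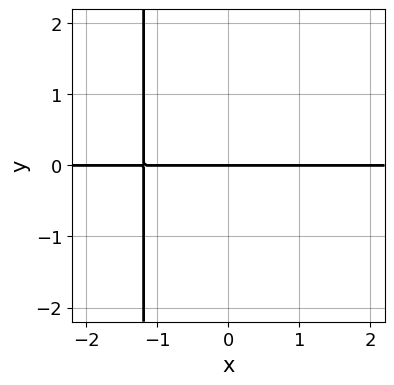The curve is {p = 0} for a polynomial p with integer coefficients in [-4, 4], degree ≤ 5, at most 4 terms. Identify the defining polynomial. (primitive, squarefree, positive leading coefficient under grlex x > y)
2*x^3*y - 2*x*y + y

Degree: the shape is more complex than any degree-3 curve, so deg p = 4.
Checking where it meets the axes: it meets the y-axis at y = 0 (among the integer gridlines); the visible x-axis segment lies entirely on the curve.
Putting this together gives p.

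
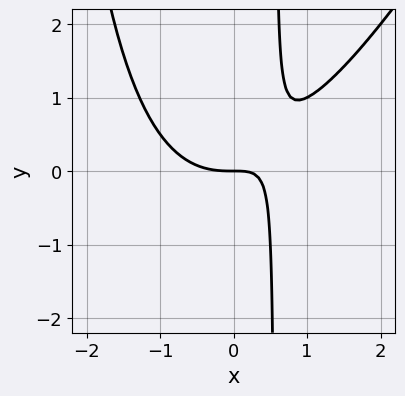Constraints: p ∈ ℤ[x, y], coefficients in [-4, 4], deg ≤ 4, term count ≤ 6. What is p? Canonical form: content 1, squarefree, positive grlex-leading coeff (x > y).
(a) deg p = 3.
(b) Checking where it meets the axes: one x-axis crossing is at x = 0; it meets the y-axis at y = 0 (among the integer gridlines).
(c) Fitting integer coefficients to these (and the overall shape) gives p.

2*x^3 - x^2*y - 3*x*y + 2*y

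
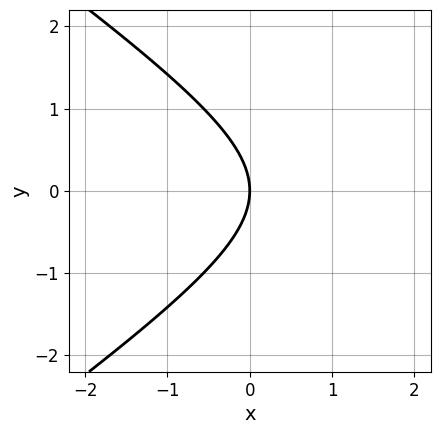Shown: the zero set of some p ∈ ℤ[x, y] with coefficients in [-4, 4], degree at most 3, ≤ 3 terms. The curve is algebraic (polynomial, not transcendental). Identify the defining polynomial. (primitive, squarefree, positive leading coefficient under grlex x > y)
1. The degree is 2 — the shape is more complex than any degree-1 curve.
2. Symmetries: mirror symmetry y ↦ −y ⇒ only even powers of y.
3. From the visible intercepts: it meets the x-axis at x = 0 (among the integer gridlines); it meets the y-axis at y = 0 (among the integer gridlines).
4. These observations pin down the coefficients.

x^2 - 2*y^2 - 3*x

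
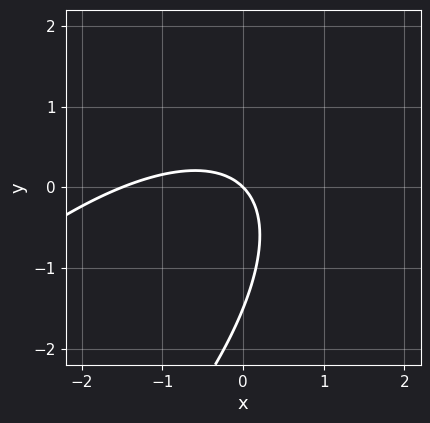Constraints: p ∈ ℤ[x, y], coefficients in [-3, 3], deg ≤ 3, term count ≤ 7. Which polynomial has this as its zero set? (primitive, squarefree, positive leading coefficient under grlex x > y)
1. deg p = 2.
2. From the visible intercepts: one y-axis crossing is at y = 0; one x-axis crossing is at x = 0.
3. Putting this together gives p.

2*x^2 - 3*x*y + 2*y^2 + 3*x + 3*y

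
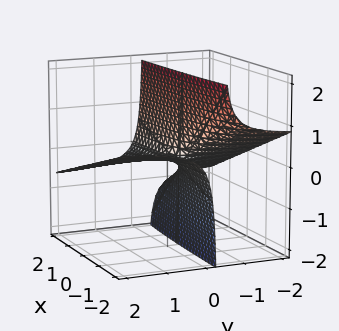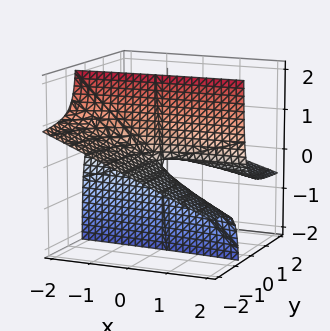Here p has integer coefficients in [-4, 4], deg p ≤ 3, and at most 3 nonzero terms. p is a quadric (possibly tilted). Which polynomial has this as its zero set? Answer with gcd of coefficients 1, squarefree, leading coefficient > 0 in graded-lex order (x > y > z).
x*y + 3*y*z + z

(a) The degree is 2 — a generic line meets the surface in up to 2 points.
(b) From the visible intercepts: every point of the x-axis in the box is on the surface; the visible y-axis segment lies entirely on the surface.
(c) Putting this together gives p.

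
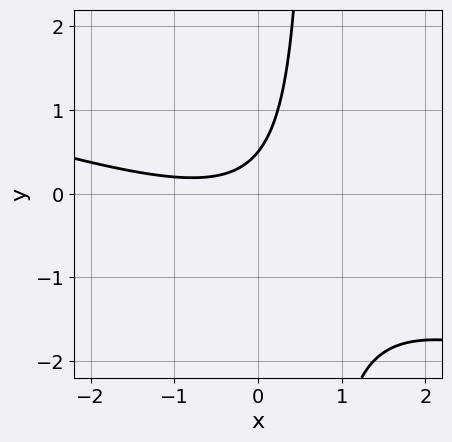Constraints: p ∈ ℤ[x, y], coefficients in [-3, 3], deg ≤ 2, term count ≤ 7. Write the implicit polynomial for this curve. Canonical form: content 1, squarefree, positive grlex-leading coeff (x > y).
x^2 + 3*x*y + x - 2*y + 1

First, the degree is 2 — the shape is more complex than any degree-1 curve.
Then, from the visible intercepts: it misses every integer gridline on the x-axis.
Finally, solving for integer coefficients yields p as stated.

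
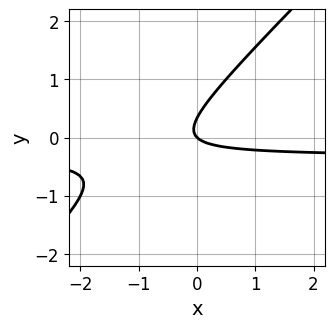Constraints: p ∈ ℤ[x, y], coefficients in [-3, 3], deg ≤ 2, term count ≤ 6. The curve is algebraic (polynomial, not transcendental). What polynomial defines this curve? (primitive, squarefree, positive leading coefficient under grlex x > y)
The degree is 2 — a generic line meets the curve in up to 2 points.
Reading off the gridlines: one y-axis crossing is at y = 0; it crosses the x-axis at the gridline x = 0.
Matching integer coefficients to the picture gives p.

3*x*y - 3*y^2 + x + y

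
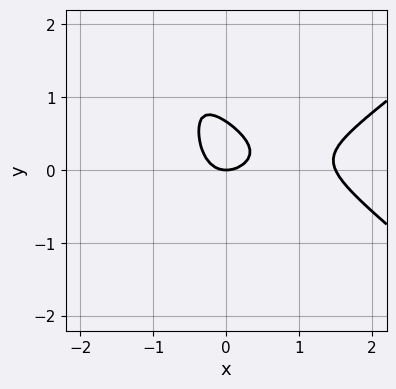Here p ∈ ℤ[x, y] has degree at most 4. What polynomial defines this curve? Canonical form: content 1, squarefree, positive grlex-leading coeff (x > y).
2*x^3 - 3*x*y^2 - 3*x^2 - 3*y^2 + 2*y

1. Degree: no degree-2 curve has this shape, so deg p = 3.
2. From the axis intercepts and sections: it crosses the x-axis at the gridline x = 0; one y-axis crossing is at y = 0.
3. The integer polynomial consistent with all of this is the stated p.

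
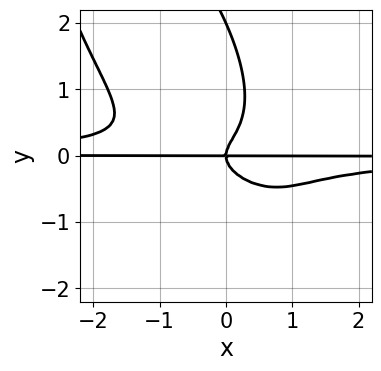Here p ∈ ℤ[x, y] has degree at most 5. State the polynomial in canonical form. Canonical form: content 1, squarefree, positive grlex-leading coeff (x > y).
(a) Degree: a generic line meets the curve in up to 4 points, so deg p = 4.
(b) From the axis intercepts and sections: the visible x-axis segment lies entirely on the curve; among the integer gridlines, it crosses the y-axis at y ∈ {0, 2}.
(c) Matching integer coefficients to the picture gives p.

2*x^2*y^2 + 2*x*y^3 + y^4 - 2*y^3 + x*y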